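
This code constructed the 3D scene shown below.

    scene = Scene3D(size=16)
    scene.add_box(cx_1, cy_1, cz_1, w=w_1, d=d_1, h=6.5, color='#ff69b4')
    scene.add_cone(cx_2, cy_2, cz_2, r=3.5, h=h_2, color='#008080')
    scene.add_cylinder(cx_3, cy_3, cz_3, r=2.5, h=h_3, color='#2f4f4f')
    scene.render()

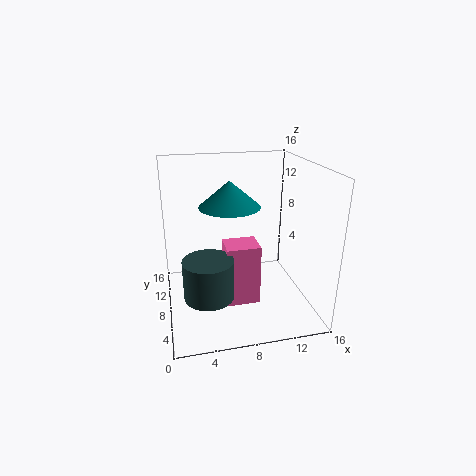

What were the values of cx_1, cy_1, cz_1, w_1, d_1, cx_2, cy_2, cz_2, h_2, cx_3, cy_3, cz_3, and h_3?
cx_1 = 6, cy_1 = 4, cz_1 = 2, w_1 = 3.5, d_1 = 3, cx_2 = 7.5, cy_2 = 10, cz_2 = 11, h_2 = 3, cx_3 = 4, cy_3 = 3.5, cz_3 = 4, h_3 = 4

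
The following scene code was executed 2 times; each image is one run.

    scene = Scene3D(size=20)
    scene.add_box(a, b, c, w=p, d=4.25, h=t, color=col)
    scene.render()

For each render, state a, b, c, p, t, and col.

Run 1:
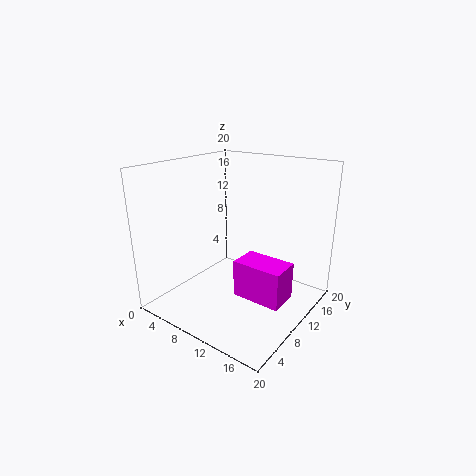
a = 10.5; b = 8.25; c = 2; p = 7; t = 5.25; col = 'magenta'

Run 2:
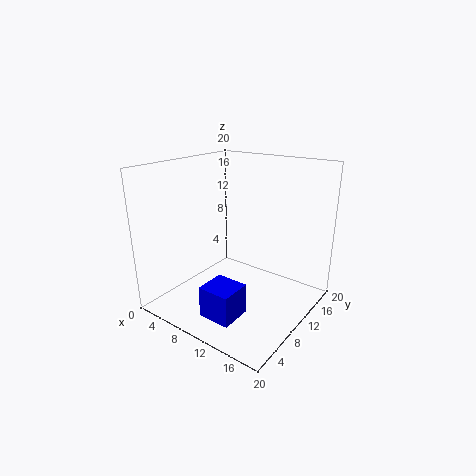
a = 9; b = 2.75; c = 1; p = 4.5; t = 4.25; col = 'blue'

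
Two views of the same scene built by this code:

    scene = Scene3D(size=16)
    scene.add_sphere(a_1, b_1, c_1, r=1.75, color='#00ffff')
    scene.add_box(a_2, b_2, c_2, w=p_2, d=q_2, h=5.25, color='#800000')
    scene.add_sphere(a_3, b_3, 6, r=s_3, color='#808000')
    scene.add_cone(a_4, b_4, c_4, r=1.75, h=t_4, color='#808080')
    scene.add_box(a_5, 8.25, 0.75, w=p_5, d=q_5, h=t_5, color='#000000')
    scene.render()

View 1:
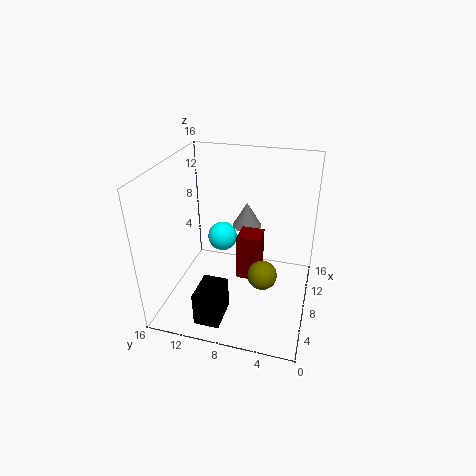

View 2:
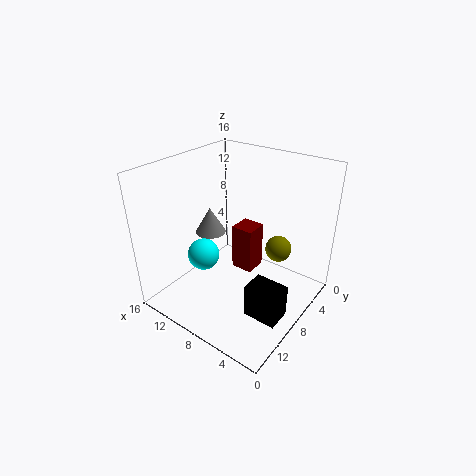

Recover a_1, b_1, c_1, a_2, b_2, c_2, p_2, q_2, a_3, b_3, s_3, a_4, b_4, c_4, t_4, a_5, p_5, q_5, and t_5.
a_1 = 10.75
b_1 = 10.75
c_1 = 6.25
a_2 = 6.5
b_2 = 5.25
c_2 = 3.75
p_2 = 2.5
q_2 = 2.5
a_3 = 4.75
b_3 = 4.5
s_3 = 1.5
a_4 = 12
b_4 = 8
c_4 = 7.5
t_4 = 3
a_5 = 1.25
p_5 = 3.75
q_5 = 2.75
t_5 = 3.75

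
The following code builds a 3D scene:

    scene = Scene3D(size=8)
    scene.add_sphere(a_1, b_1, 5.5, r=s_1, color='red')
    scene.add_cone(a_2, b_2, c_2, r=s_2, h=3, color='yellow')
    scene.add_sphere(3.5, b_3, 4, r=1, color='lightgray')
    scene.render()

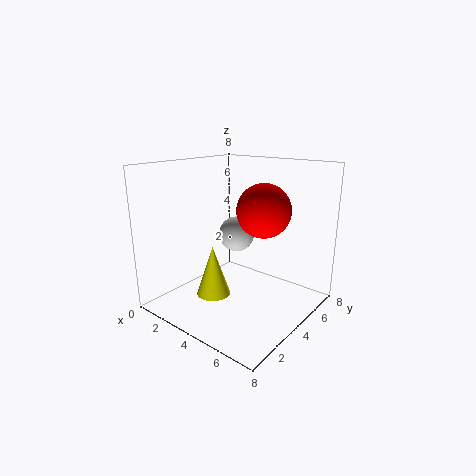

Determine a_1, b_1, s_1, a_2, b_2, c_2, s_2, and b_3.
a_1 = 5
b_1 = 5
s_1 = 1.5
a_2 = 2.5
b_2 = 3.5
c_2 = 0.25
s_2 = 1
b_3 = 4.5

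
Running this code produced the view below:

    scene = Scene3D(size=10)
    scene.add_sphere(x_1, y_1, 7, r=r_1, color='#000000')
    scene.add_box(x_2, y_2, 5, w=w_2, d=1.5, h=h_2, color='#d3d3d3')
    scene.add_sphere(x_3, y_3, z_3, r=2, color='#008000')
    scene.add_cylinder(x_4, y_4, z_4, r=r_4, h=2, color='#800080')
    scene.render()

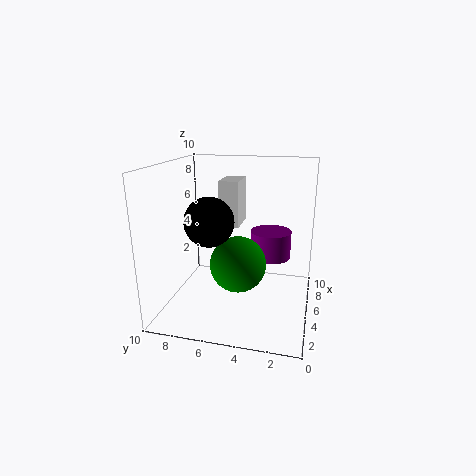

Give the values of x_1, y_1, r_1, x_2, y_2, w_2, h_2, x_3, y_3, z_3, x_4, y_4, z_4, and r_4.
x_1 = 2
y_1 = 6
r_1 = 1.5
x_2 = 7
y_2 = 5.5
w_2 = 2.5
h_2 = 3.5
x_3 = 5
y_3 = 5
z_3 = 3
x_4 = 7
y_4 = 3
z_4 = 3
r_4 = 1.5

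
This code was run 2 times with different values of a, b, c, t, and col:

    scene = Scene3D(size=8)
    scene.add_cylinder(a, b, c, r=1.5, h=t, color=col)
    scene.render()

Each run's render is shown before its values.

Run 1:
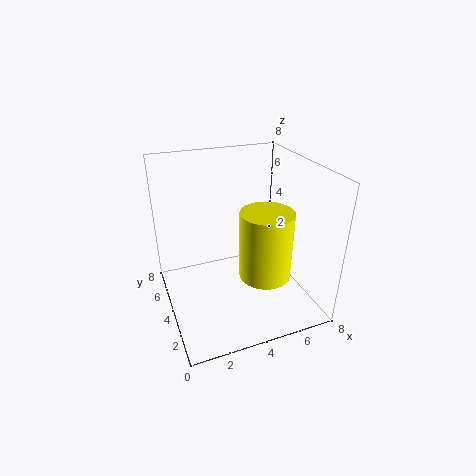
a = 5.5; b = 3.5; c = 1.5; t = 4; col = 'yellow'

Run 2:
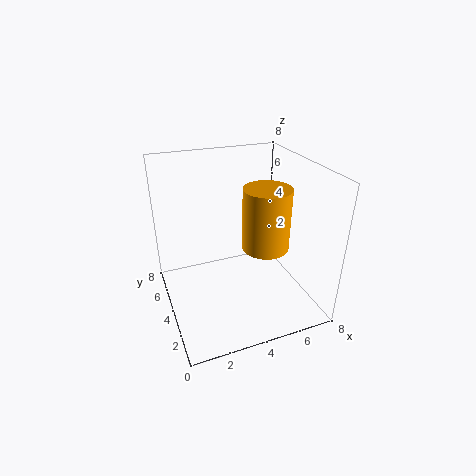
a = 6.5; b = 5.5; c = 2; t = 4; col = 'orange'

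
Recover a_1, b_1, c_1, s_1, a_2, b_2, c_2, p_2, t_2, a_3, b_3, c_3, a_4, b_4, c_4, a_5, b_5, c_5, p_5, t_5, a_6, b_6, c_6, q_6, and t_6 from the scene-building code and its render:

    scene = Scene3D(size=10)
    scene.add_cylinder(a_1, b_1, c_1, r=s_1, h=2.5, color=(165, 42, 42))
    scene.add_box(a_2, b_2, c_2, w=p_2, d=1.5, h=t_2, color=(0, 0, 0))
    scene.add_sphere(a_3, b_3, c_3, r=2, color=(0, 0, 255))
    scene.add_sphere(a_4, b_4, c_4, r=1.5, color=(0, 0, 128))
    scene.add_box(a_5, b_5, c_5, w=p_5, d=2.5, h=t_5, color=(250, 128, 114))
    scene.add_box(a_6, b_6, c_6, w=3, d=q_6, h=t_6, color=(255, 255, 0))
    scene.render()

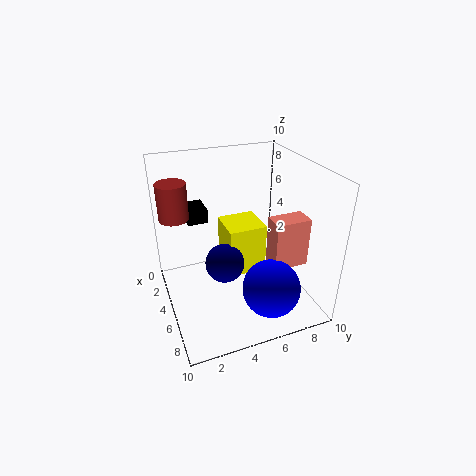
a_1 = 3.5, b_1 = 1, c_1 = 6.5, s_1 = 1, a_2 = 1, b_2 = 2, c_2 = 5.5, p_2 = 2, t_2 = 1, a_3 = 7.5, b_3 = 6.5, c_3 = 2, a_4 = 3.5, b_4 = 4.5, c_4 = 2, a_5 = 5.5, b_5 = 7, c_5 = 3, p_5 = 1.5, t_5 = 3.5, a_6 = 0.5, b_6 = 5, c_6 = 0.5, q_6 = 3, t_6 = 4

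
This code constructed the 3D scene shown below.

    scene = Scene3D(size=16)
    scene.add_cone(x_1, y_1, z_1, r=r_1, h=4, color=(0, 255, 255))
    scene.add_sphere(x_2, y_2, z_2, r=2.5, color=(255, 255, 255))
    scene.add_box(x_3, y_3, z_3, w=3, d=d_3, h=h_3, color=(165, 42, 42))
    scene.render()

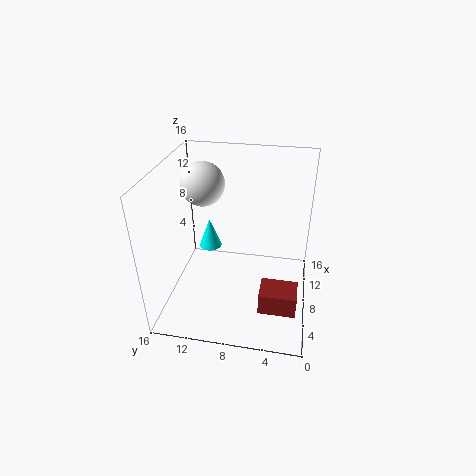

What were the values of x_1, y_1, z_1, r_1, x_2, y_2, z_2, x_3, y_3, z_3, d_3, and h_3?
x_1 = 14, y_1 = 13, z_1 = 2.5, r_1 = 1.5, x_2 = 10.5, y_2 = 12.5, z_2 = 13, x_3 = 3.5, y_3 = 1, z_3 = 1.5, d_3 = 4, h_3 = 2.5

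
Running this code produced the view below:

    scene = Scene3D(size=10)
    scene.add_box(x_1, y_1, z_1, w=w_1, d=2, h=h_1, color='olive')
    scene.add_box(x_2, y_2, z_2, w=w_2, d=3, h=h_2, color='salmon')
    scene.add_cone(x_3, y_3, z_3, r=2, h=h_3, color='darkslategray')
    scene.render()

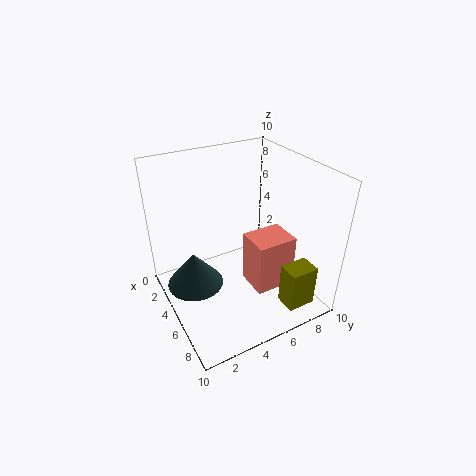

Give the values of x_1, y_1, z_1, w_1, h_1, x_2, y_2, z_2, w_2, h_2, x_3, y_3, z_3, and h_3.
x_1 = 7.5; y_1 = 7; z_1 = 0.5; w_1 = 1.5; h_1 = 3; x_2 = 4; y_2 = 6; z_2 = 0.5; w_2 = 2.5; h_2 = 4; x_3 = 4; y_3 = 2; z_3 = 1.5; h_3 = 2.5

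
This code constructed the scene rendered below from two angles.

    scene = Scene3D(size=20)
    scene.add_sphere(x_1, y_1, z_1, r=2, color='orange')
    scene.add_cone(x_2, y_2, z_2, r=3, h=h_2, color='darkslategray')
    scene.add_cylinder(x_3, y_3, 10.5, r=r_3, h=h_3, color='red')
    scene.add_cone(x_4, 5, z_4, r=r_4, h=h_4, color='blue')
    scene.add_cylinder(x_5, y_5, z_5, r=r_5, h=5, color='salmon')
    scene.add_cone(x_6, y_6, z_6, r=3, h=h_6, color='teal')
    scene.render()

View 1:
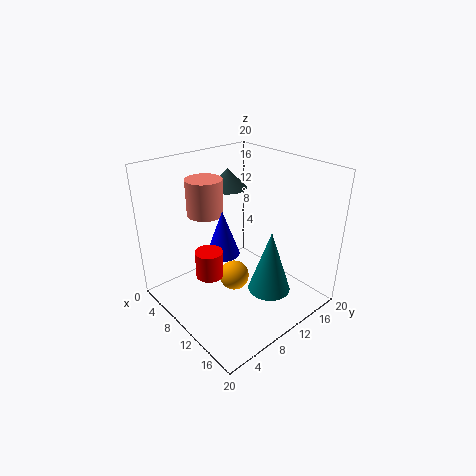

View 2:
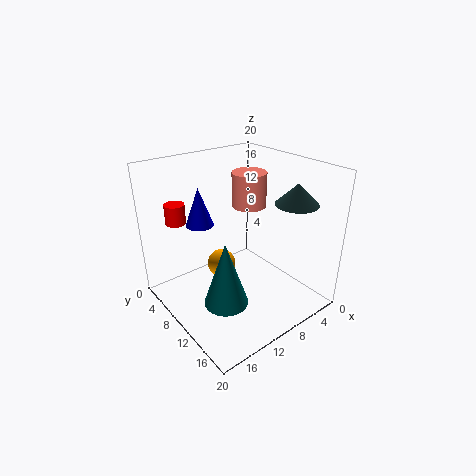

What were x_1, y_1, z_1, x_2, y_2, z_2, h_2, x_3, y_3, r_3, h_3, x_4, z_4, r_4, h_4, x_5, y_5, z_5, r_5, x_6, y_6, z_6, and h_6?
x_1 = 11.5
y_1 = 8
z_1 = 5.5
x_2 = 3
y_2 = 14
z_2 = 14.5
h_2 = 3
x_3 = 15
y_3 = 1.5
r_3 = 1.5
h_3 = 3
x_4 = 13
z_4 = 11
r_4 = 2
h_4 = 5.5
x_5 = 6
y_5 = 7.5
z_5 = 13
r_5 = 2.5
x_6 = 14
y_6 = 12.5
z_6 = 2.5
h_6 = 9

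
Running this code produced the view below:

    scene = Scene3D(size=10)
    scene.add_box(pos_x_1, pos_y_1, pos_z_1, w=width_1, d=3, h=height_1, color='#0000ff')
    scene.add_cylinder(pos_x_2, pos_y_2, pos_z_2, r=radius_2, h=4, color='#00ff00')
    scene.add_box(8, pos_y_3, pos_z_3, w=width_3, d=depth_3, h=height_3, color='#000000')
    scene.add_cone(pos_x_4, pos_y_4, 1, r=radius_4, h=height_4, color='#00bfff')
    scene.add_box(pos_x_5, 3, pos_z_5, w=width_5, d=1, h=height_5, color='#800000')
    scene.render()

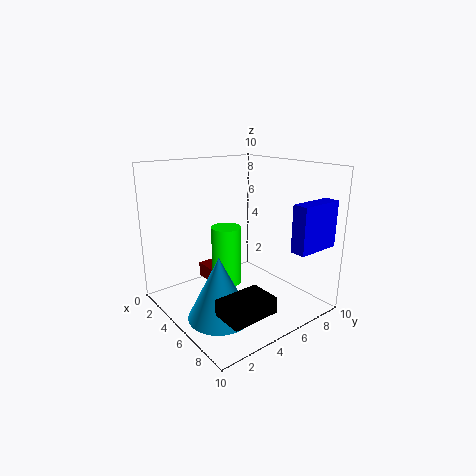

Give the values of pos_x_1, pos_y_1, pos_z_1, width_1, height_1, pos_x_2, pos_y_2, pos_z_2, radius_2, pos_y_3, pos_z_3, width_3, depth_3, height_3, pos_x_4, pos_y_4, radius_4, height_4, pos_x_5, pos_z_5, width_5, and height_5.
pos_x_1 = 9; pos_y_1 = 6; pos_z_1 = 5; width_1 = 1; height_1 = 3; pos_x_2 = 5; pos_y_2 = 4; pos_z_2 = 2; radius_2 = 1; pos_y_3 = 1; pos_z_3 = 2; width_3 = 2; depth_3 = 3; height_3 = 1; pos_x_4 = 7; pos_y_4 = 2; radius_4 = 2; height_4 = 4; pos_x_5 = 3; pos_z_5 = 2; width_5 = 2; height_5 = 1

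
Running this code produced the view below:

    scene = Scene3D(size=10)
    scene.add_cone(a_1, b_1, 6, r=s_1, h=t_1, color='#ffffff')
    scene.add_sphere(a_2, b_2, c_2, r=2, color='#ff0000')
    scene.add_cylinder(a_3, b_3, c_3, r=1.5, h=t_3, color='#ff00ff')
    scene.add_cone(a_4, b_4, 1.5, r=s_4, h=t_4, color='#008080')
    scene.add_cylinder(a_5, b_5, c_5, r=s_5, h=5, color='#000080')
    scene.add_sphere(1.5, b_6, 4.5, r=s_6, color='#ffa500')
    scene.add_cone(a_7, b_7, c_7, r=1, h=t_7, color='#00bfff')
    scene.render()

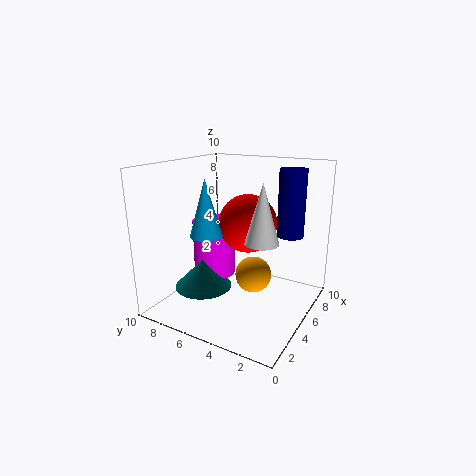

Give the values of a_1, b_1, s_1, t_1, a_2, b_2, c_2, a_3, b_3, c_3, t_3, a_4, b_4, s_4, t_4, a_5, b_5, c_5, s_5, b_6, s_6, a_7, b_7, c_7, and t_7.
a_1 = 2.5, b_1 = 2, s_1 = 1, t_1 = 3.5, a_2 = 5.5, b_2 = 4.5, c_2 = 6, a_3 = 5, b_3 = 7, c_3 = 2, t_3 = 4, a_4 = 3.5, b_4 = 7, s_4 = 2, t_4 = 2, a_5 = 8.5, b_5 = 2.5, c_5 = 4.5, s_5 = 1, b_6 = 2, s_6 = 1, a_7 = 2, b_7 = 5.5, c_7 = 6, t_7 = 3.5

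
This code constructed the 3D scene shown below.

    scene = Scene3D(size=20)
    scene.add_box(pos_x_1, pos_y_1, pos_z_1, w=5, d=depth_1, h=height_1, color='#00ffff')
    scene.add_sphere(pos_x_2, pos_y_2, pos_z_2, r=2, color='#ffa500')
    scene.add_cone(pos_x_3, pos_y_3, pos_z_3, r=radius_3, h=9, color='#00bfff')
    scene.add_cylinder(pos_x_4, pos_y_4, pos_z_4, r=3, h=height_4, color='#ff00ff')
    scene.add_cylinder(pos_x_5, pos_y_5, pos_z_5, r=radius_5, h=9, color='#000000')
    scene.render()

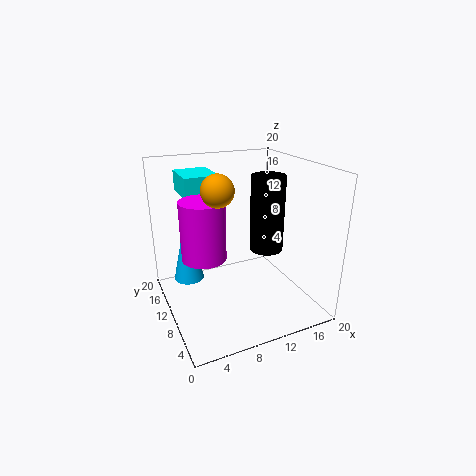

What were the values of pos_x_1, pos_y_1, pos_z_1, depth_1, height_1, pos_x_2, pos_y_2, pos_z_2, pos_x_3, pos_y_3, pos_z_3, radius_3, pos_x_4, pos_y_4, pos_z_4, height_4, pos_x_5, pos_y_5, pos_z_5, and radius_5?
pos_x_1 = 4, pos_y_1 = 14, pos_z_1 = 15, depth_1 = 6, height_1 = 3, pos_x_2 = 6, pos_y_2 = 7, pos_z_2 = 18, pos_x_3 = 3, pos_y_3 = 11, pos_z_3 = 5, radius_3 = 2, pos_x_4 = 5, pos_y_4 = 10, pos_z_4 = 8, height_4 = 8, pos_x_5 = 11, pos_y_5 = 4, pos_z_5 = 11, radius_5 = 2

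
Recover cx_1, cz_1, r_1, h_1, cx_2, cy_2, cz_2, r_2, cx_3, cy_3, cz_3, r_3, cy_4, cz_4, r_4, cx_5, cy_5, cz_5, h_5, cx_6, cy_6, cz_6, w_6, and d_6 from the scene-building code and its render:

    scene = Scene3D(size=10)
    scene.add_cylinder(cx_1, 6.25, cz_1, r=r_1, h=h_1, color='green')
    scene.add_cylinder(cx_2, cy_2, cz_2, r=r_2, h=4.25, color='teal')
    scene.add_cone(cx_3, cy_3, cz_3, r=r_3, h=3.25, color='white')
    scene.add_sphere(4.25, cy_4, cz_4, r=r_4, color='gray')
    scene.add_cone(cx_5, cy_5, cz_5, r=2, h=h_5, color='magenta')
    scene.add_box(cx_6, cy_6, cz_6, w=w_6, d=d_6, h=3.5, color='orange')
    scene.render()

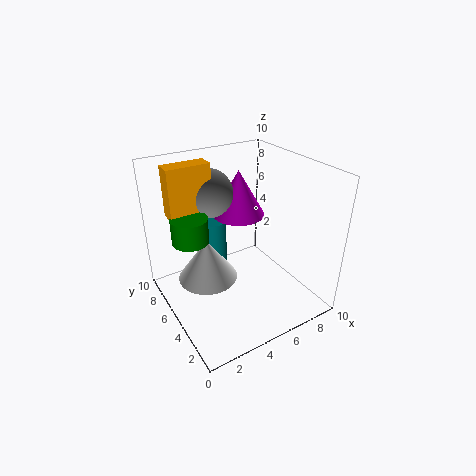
cx_1 = 2; cz_1 = 5; r_1 = 1.25; h_1 = 1.75; cx_2 = 4.75; cy_2 = 8.25; cz_2 = 0.75; r_2 = 1; cx_3 = 3.5; cy_3 = 7; cz_3 = 1; r_3 = 2.25; cy_4 = 7.75; cz_4 = 7.5; r_4 = 1.75; cx_5 = 6.75; cy_5 = 7.75; cz_5 = 5.25; h_5 = 3.5; cx_6 = 1; cy_6 = 6.75; cz_6 = 6.5; w_6 = 3; d_6 = 1.25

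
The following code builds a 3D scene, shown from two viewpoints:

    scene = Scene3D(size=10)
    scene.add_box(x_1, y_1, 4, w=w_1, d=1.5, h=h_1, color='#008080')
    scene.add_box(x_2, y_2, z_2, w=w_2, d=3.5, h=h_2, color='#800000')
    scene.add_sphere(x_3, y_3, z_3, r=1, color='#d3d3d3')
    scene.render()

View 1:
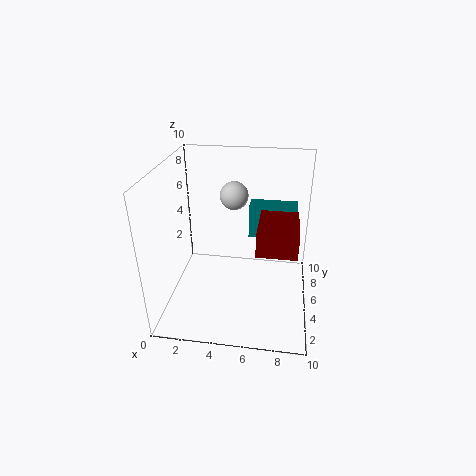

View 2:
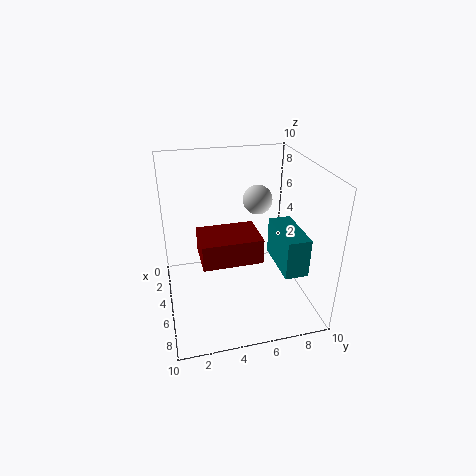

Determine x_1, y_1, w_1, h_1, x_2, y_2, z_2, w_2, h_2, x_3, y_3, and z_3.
x_1 = 5.5
y_1 = 7
w_1 = 3.5
h_1 = 2.5
x_2 = 6.5
y_2 = 2
z_2 = 5.5
w_2 = 2.5
h_2 = 1.5
x_3 = 4.5
y_3 = 6.5
z_3 = 7.5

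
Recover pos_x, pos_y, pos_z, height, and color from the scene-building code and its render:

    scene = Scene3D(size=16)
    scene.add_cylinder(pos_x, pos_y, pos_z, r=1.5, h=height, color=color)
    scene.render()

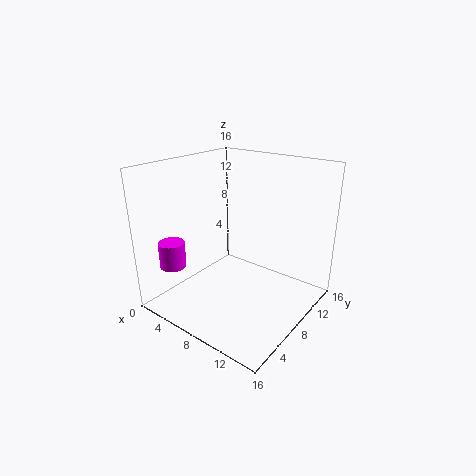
pos_x = 1.75, pos_y = 3.75, pos_z = 4.25, height = 3, color = 'magenta'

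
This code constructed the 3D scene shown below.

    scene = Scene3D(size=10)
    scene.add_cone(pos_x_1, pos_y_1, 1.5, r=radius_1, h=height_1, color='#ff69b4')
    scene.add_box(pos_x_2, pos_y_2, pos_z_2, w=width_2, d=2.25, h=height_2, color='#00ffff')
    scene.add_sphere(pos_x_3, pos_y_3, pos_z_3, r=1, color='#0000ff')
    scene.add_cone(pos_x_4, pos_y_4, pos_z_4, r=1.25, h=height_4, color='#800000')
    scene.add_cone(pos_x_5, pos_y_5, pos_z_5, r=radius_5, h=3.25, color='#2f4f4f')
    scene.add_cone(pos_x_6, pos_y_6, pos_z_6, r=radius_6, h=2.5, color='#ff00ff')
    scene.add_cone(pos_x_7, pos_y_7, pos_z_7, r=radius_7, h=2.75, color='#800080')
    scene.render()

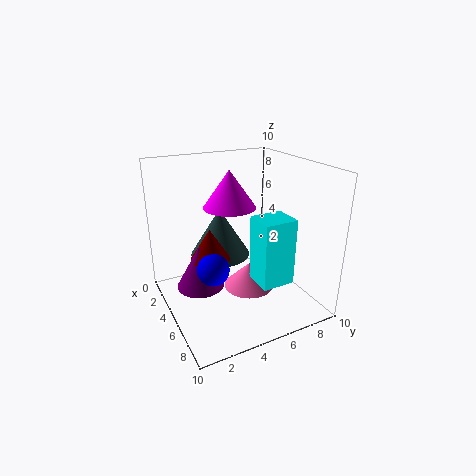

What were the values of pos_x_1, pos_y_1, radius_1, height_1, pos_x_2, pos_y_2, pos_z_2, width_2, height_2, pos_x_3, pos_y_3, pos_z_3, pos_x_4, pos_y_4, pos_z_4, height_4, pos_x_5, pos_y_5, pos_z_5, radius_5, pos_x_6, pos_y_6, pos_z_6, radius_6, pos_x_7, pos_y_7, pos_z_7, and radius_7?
pos_x_1 = 5.75
pos_y_1 = 5.5
radius_1 = 1.75
height_1 = 1.75
pos_x_2 = 6.25
pos_y_2 = 5.25
pos_z_2 = 2.5
width_2 = 2
height_2 = 4.5
pos_x_3 = 7
pos_y_3 = 2.25
pos_z_3 = 4.25
pos_x_4 = 6
pos_y_4 = 2.5
pos_z_4 = 4.5
height_4 = 2
pos_x_5 = 4.75
pos_y_5 = 3.75
pos_z_5 = 4
radius_5 = 2
pos_x_6 = 4.75
pos_y_6 = 4.5
pos_z_6 = 7.25
radius_6 = 1.75
pos_x_7 = 6
pos_y_7 = 1.75
pos_z_7 = 2.75
radius_7 = 1.5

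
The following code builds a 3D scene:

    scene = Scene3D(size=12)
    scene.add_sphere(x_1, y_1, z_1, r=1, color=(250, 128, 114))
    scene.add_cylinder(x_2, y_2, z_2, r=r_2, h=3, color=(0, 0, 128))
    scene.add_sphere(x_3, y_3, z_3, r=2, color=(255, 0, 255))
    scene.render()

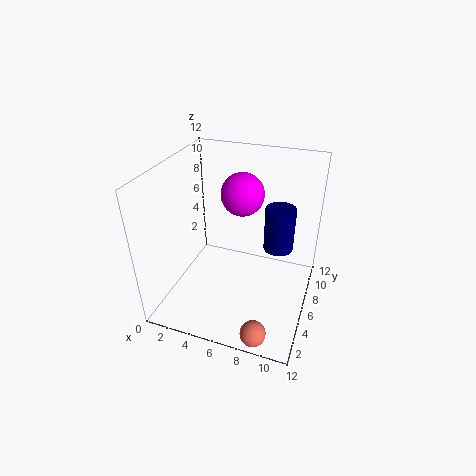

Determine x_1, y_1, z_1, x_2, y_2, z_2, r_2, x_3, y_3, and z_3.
x_1 = 9; y_1 = 1; z_1 = 1; x_2 = 10; y_2 = 3; z_2 = 8; r_2 = 1; x_3 = 5; y_3 = 10; z_3 = 8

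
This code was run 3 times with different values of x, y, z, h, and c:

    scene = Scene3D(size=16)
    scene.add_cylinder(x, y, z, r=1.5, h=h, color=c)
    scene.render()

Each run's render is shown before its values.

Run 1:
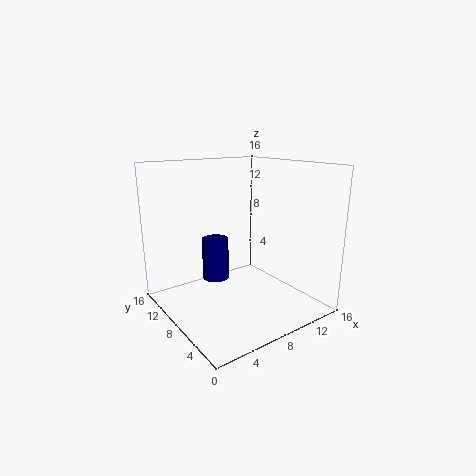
x = 6.25, y = 10, z = 3, h = 4.75, c = 'navy'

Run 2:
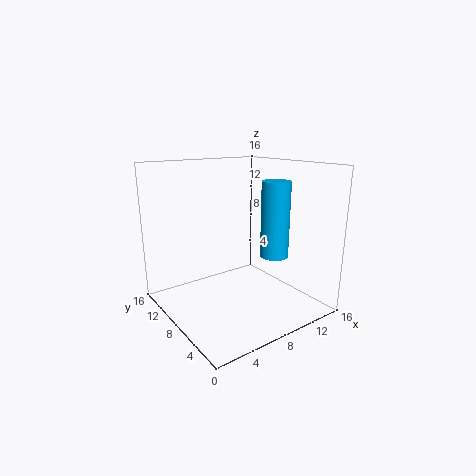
x = 10.25, y = 4.5, z = 6.5, h = 8, c = 'deepskyblue'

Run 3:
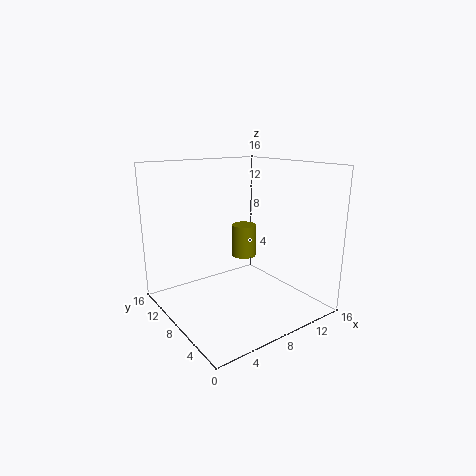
x = 11.25, y = 11.25, z = 4.25, h = 4, c = 'olive'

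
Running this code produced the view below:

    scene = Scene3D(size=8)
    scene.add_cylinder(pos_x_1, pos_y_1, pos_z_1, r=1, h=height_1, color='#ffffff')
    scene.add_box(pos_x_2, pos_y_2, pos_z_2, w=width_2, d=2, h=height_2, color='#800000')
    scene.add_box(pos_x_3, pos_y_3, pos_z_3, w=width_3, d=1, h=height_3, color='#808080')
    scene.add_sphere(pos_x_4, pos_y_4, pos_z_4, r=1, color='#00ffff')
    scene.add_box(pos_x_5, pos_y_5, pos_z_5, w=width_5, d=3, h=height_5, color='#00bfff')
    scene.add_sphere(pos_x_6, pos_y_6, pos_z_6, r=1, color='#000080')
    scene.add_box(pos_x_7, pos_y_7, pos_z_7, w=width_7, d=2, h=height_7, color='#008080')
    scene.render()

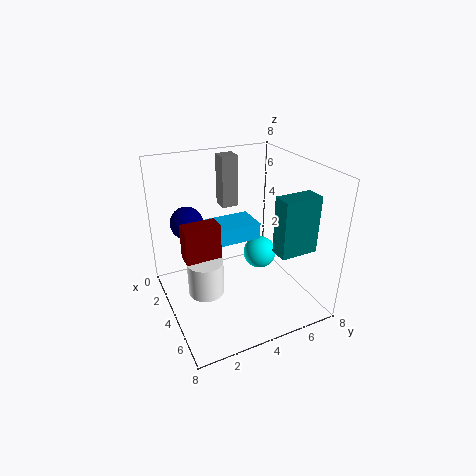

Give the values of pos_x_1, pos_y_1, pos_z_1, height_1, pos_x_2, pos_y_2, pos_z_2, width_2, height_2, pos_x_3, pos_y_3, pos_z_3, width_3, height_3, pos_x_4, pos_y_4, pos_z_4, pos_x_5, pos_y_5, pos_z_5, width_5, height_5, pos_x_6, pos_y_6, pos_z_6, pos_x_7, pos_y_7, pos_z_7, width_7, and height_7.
pos_x_1 = 4; pos_y_1 = 2; pos_z_1 = 1; height_1 = 2; pos_x_2 = 3; pos_y_2 = 1; pos_z_2 = 3; width_2 = 1; height_2 = 2; pos_x_3 = 1; pos_y_3 = 4; pos_z_3 = 5; width_3 = 1; height_3 = 3; pos_x_4 = 3; pos_y_4 = 6; pos_z_4 = 2; pos_x_5 = 1; pos_y_5 = 3; pos_z_5 = 3; width_5 = 2; height_5 = 1; pos_x_6 = 1; pos_y_6 = 2; pos_z_6 = 4; pos_x_7 = 6; pos_y_7 = 5; pos_z_7 = 4; width_7 = 1; height_7 = 3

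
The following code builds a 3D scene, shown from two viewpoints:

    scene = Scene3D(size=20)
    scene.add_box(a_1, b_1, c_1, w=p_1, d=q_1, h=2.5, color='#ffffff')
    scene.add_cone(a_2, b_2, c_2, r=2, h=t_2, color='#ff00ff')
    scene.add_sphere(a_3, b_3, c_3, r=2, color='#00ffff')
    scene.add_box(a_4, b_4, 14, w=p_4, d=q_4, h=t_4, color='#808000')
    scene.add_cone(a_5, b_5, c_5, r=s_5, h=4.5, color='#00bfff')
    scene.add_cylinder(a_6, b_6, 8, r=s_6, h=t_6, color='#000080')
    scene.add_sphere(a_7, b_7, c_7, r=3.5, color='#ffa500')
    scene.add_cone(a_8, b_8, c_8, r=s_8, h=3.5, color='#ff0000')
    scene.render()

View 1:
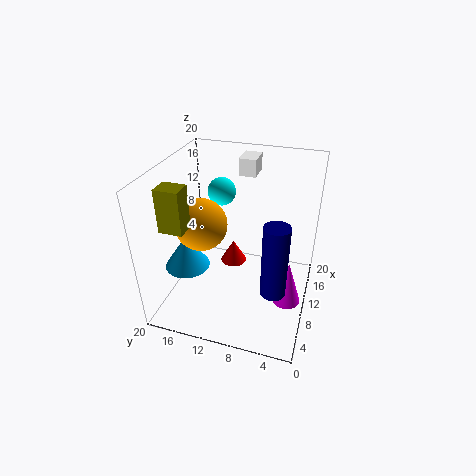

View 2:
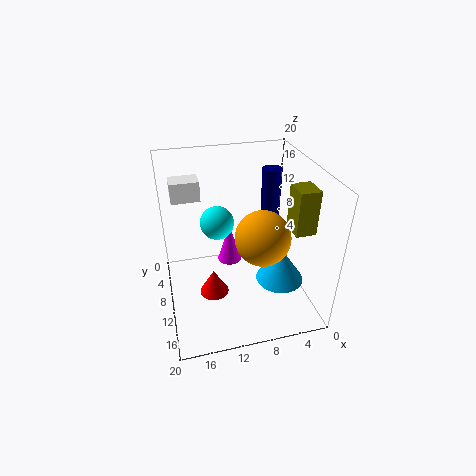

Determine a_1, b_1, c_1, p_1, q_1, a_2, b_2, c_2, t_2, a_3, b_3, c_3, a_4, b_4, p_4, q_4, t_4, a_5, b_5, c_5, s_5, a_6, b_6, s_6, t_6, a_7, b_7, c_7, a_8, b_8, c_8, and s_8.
a_1 = 15
b_1 = 9
c_1 = 17
p_1 = 3.5
q_1 = 2.5
a_2 = 9.5
b_2 = 2.5
c_2 = 1
t_2 = 6.5
a_3 = 13.5
b_3 = 13.5
c_3 = 15
a_4 = 2.5
b_4 = 14.5
p_4 = 2.5
q_4 = 3
t_4 = 5.5
a_5 = 6
b_5 = 16
c_5 = 7
s_5 = 3
a_6 = 3
b_6 = 3.5
s_6 = 1.5
t_6 = 9
a_7 = 8
b_7 = 14.5
c_7 = 12.5
a_8 = 14
b_8 = 12
c_8 = 3
s_8 = 2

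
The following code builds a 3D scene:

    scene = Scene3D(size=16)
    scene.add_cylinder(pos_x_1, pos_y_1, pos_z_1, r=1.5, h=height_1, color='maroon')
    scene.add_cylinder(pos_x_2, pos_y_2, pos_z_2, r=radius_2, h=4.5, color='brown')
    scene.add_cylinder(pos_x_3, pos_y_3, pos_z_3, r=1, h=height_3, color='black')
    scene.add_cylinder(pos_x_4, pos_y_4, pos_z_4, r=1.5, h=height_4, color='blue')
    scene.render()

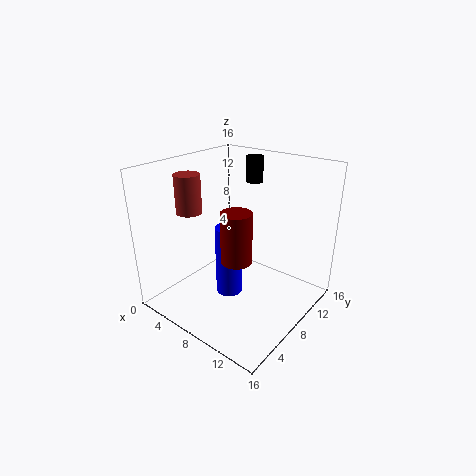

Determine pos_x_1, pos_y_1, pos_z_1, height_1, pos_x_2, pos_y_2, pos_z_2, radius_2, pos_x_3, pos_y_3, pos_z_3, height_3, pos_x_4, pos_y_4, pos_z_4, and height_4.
pos_x_1 = 11
pos_y_1 = 4
pos_z_1 = 8
height_1 = 5
pos_x_2 = 2
pos_y_2 = 6.5
pos_z_2 = 10
radius_2 = 1.5
pos_x_3 = 6.5
pos_y_3 = 13
pos_z_3 = 13
height_3 = 3
pos_x_4 = 7.5
pos_y_4 = 7
pos_z_4 = 1.5
height_4 = 8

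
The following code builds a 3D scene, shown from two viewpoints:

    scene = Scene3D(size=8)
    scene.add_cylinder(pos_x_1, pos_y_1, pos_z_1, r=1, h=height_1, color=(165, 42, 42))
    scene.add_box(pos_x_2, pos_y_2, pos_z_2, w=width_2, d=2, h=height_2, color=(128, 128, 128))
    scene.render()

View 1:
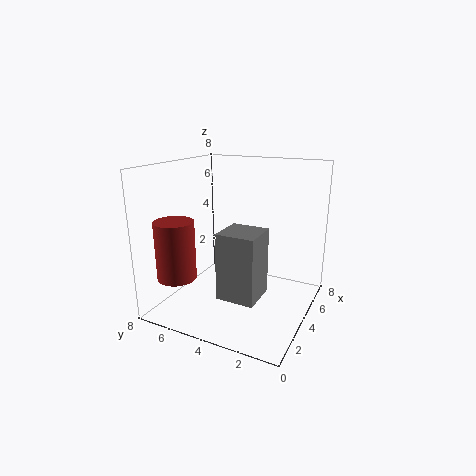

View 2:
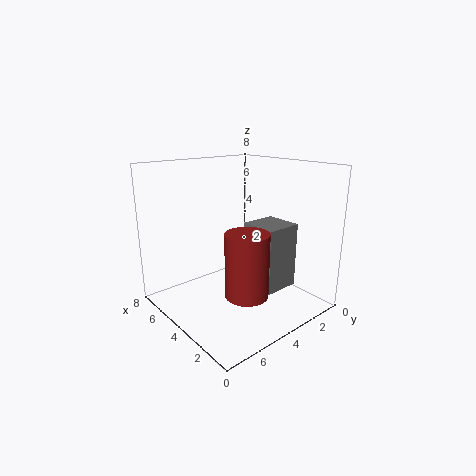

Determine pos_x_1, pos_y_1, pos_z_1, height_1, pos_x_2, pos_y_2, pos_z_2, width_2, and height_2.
pos_x_1 = 1, pos_y_1 = 6, pos_z_1 = 2.5, height_1 = 3, pos_x_2 = 1.5, pos_y_2 = 2, pos_z_2 = 1.5, width_2 = 2, height_2 = 3.5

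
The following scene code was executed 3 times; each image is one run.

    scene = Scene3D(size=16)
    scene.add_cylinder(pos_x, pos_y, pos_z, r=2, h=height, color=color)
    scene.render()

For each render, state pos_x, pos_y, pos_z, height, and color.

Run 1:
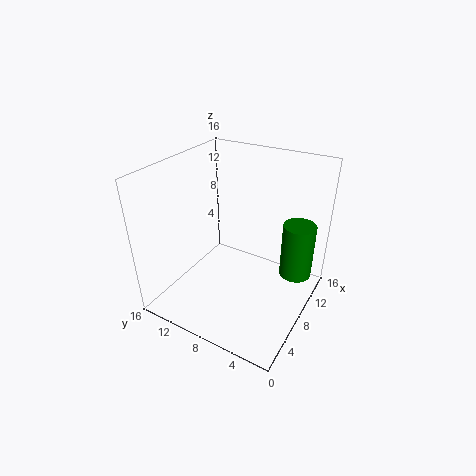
pos_x = 14
pos_y = 3
pos_z = 1
height = 7
color = 'green'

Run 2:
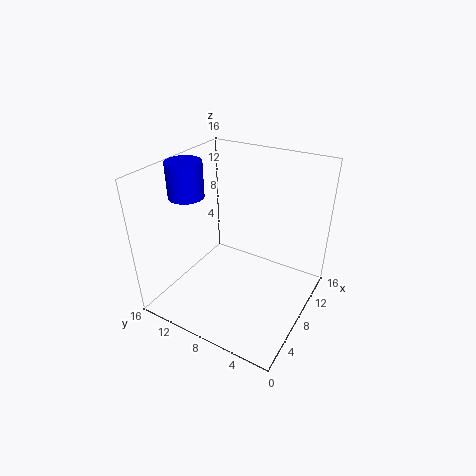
pos_x = 7
pos_y = 14
pos_z = 12
height = 4
color = 'blue'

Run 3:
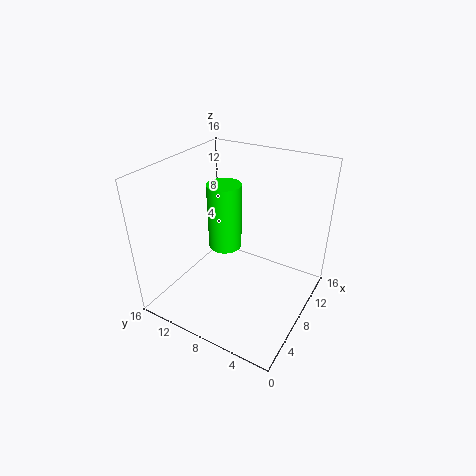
pos_x = 10
pos_y = 11
pos_z = 5
height = 8
color = 'lime'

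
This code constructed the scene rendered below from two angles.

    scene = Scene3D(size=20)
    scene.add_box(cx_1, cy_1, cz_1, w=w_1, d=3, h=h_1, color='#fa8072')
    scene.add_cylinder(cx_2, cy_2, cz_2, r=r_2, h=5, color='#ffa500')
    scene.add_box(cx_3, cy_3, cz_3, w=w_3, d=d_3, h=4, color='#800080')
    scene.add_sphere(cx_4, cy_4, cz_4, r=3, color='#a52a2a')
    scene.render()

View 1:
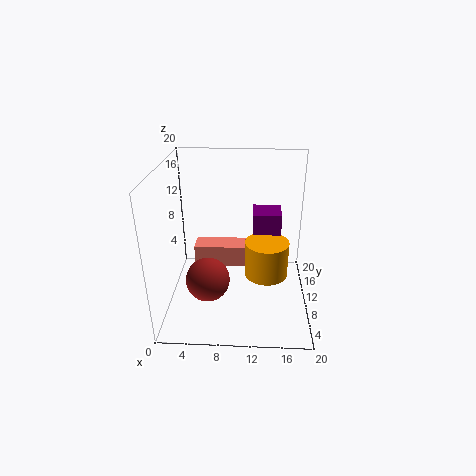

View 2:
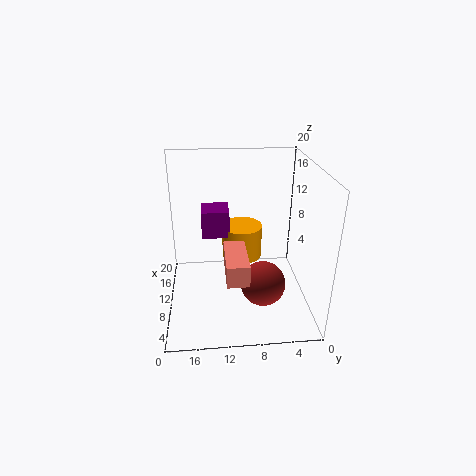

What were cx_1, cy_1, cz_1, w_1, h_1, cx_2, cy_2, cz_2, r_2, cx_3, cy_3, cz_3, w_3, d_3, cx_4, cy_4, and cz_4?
cx_1 = 4; cy_1 = 9; cz_1 = 6; w_1 = 7; h_1 = 3; cx_2 = 14; cy_2 = 9; cz_2 = 5; r_2 = 3; cx_3 = 12; cy_3 = 11; cz_3 = 9; w_3 = 4; d_3 = 4; cx_4 = 6; cy_4 = 7; cz_4 = 5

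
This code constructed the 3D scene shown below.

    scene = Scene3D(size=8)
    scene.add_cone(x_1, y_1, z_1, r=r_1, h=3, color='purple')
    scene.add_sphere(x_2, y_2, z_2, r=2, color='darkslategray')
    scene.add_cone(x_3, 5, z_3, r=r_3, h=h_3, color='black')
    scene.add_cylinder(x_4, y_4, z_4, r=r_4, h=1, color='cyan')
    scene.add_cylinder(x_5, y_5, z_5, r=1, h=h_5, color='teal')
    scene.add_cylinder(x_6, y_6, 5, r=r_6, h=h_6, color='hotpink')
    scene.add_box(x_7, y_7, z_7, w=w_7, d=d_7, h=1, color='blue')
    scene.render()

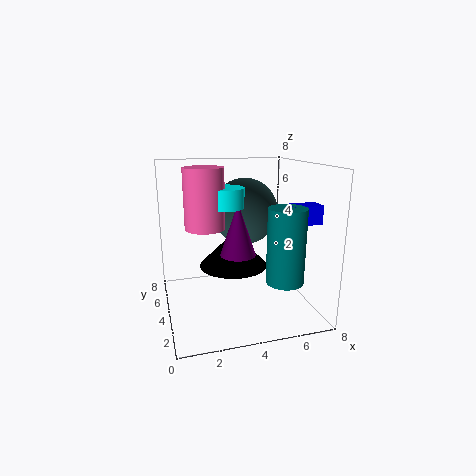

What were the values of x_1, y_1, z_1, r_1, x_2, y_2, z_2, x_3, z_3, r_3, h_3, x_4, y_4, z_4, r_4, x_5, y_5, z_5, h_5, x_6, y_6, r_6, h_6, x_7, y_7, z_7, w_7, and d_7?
x_1 = 4; y_1 = 4; z_1 = 3; r_1 = 1; x_2 = 5; y_2 = 6; z_2 = 5; x_3 = 4; z_3 = 2; r_3 = 2; h_3 = 2; x_4 = 3; y_4 = 3; z_4 = 6; r_4 = 1; x_5 = 6; y_5 = 2; z_5 = 2; h_5 = 4; x_6 = 2; y_6 = 3; r_6 = 1; h_6 = 3; x_7 = 6; y_7 = 2; z_7 = 5; w_7 = 2; d_7 = 1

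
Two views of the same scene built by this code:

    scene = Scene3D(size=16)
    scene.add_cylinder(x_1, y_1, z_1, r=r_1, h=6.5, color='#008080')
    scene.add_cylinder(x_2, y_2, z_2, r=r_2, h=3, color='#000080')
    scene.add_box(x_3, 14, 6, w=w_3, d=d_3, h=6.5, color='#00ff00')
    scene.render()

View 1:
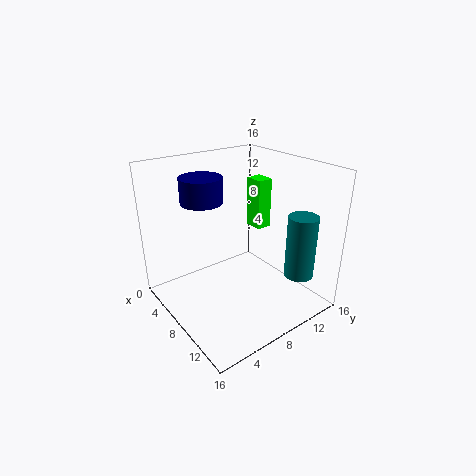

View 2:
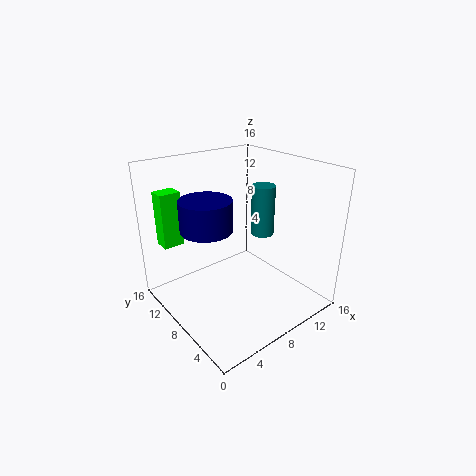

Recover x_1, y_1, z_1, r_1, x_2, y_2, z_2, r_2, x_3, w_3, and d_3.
x_1 = 14.5; y_1 = 11; z_1 = 5.5; r_1 = 1.5; x_2 = 3; y_2 = 6.5; z_2 = 11; r_2 = 2.5; x_3 = 2; w_3 = 2.5; d_3 = 2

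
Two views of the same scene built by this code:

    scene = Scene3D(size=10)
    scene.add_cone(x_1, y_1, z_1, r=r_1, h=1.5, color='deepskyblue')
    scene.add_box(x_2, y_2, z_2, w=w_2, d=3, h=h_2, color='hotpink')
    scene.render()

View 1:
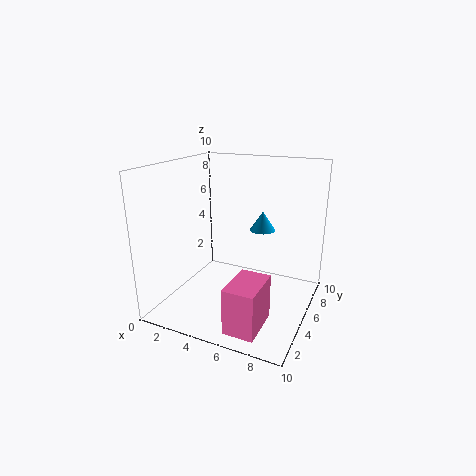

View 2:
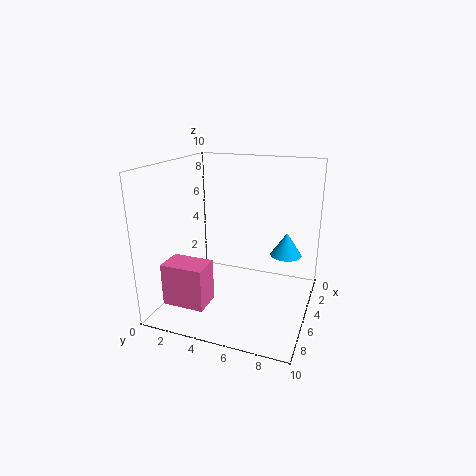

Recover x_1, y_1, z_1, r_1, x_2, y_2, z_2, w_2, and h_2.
x_1 = 5.5; y_1 = 8.5; z_1 = 4.5; r_1 = 1; x_2 = 6; y_2 = 0.5; z_2 = 0.5; w_2 = 2; h_2 = 3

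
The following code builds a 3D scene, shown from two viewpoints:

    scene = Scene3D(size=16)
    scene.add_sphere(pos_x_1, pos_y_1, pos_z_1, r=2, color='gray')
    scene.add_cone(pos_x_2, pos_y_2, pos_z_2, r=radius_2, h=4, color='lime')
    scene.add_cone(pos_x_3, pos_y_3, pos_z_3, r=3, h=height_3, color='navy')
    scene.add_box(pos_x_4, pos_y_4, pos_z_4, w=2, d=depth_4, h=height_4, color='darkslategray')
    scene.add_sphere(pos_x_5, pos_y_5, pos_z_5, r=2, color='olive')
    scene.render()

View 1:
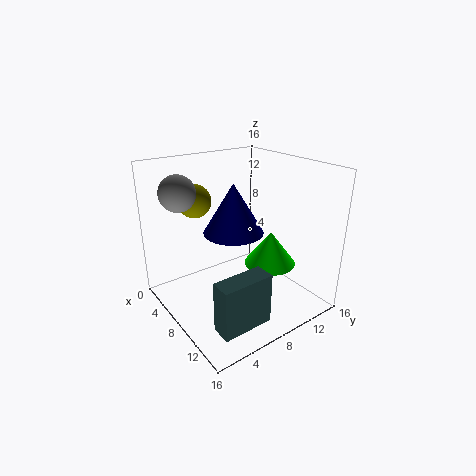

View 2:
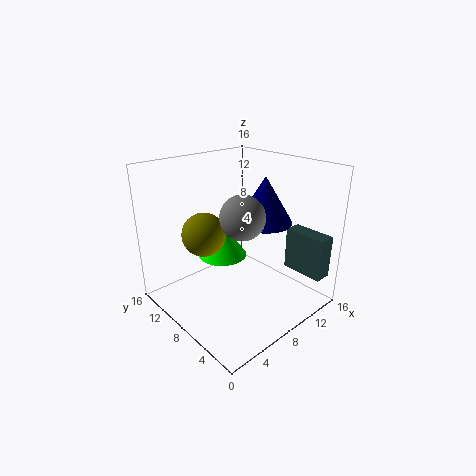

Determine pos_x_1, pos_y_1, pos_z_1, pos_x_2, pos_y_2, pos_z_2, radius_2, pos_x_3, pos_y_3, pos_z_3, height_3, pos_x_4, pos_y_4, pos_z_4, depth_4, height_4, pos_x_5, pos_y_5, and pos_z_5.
pos_x_1 = 4
pos_y_1 = 3
pos_z_1 = 13
pos_x_2 = 9
pos_y_2 = 12
pos_z_2 = 4
radius_2 = 3
pos_x_3 = 10
pos_y_3 = 6
pos_z_3 = 10
height_3 = 5
pos_x_4 = 14
pos_y_4 = 1
pos_z_4 = 3
depth_4 = 5
height_4 = 5
pos_x_5 = 2
pos_y_5 = 6
pos_z_5 = 11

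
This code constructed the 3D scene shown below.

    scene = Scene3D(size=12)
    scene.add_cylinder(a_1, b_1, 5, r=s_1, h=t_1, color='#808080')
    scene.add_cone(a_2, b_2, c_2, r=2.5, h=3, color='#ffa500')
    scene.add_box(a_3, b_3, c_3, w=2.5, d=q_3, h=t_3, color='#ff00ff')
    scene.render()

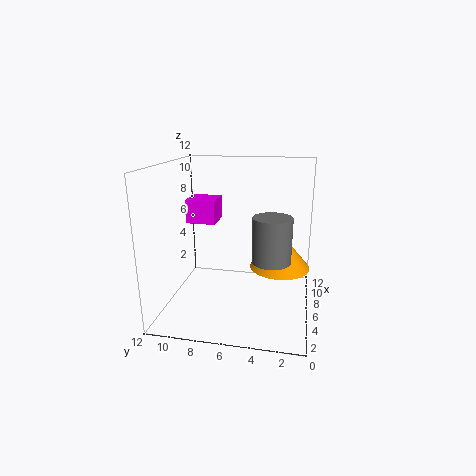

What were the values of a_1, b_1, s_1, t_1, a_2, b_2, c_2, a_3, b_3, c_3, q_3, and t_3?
a_1 = 4; b_1 = 3; s_1 = 1.5; t_1 = 3.5; a_2 = 6.5; b_2 = 2.5; c_2 = 3.5; a_3 = 6; b_3 = 8; c_3 = 7; q_3 = 2.5; t_3 = 2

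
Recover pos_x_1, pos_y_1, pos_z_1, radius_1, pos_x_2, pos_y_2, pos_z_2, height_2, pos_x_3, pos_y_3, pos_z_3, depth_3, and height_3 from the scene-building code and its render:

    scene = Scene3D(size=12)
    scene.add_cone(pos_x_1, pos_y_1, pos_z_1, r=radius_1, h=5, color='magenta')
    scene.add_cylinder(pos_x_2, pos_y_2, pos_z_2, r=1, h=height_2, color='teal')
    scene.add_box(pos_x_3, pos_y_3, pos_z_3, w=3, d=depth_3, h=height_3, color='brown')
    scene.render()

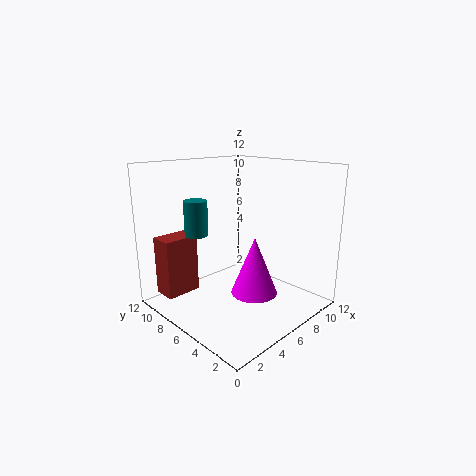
pos_x_1 = 7, pos_y_1 = 5, pos_z_1 = 1, radius_1 = 2, pos_x_2 = 4, pos_y_2 = 9, pos_z_2 = 6, height_2 = 3, pos_x_3 = 1, pos_y_3 = 9, pos_z_3 = 1, depth_3 = 2, height_3 = 5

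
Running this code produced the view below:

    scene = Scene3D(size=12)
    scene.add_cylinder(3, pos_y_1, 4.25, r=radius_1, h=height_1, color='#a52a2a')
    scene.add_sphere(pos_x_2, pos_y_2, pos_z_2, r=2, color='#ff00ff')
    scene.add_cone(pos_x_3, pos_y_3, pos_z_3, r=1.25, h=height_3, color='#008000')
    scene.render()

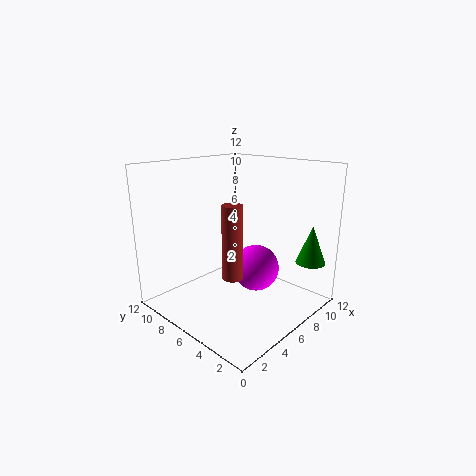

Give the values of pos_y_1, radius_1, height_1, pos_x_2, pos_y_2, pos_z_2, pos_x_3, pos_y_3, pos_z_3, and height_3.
pos_y_1 = 3.75; radius_1 = 0.75; height_1 = 5.5; pos_x_2 = 7.5; pos_y_2 = 5.25; pos_z_2 = 3; pos_x_3 = 10.25; pos_y_3 = 1.5; pos_z_3 = 3.75; height_3 = 3.25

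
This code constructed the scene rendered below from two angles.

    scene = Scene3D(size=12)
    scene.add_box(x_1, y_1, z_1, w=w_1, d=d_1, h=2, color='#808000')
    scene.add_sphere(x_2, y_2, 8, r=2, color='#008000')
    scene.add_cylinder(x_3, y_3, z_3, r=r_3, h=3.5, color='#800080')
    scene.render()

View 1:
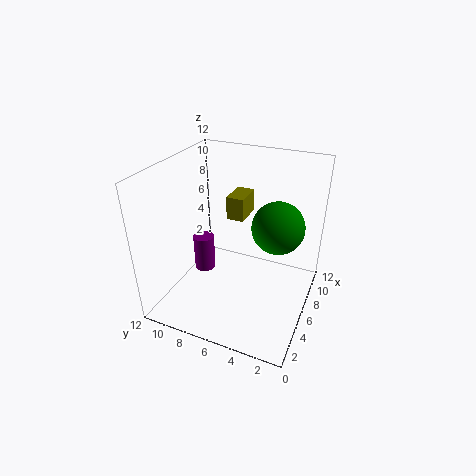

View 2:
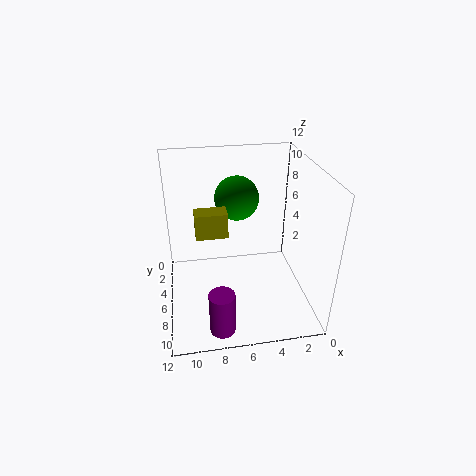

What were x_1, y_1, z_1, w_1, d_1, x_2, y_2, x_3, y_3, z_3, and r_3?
x_1 = 7; y_1 = 6; z_1 = 7; w_1 = 2.5; d_1 = 1.5; x_2 = 5.5; y_2 = 2.5; x_3 = 8; y_3 = 10.5; z_3 = 0.5; r_3 = 1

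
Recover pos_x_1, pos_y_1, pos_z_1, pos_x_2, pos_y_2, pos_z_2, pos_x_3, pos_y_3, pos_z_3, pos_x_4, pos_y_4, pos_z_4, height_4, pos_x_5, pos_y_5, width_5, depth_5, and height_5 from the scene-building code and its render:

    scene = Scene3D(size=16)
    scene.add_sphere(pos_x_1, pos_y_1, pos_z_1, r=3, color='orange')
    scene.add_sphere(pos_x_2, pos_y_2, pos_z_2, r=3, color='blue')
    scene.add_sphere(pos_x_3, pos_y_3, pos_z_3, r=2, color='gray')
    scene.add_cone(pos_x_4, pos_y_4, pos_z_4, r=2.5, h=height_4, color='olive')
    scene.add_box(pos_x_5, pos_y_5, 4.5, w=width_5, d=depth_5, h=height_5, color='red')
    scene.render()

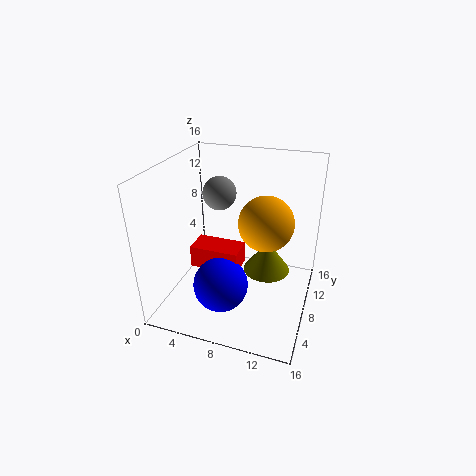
pos_x_1 = 11
pos_y_1 = 8.5
pos_z_1 = 10
pos_x_2 = 7
pos_y_2 = 5
pos_z_2 = 3.5
pos_x_3 = 4.5
pos_y_3 = 11.5
pos_z_3 = 11.5
pos_x_4 = 11.5
pos_y_4 = 7.5
pos_z_4 = 5
height_4 = 3.5
pos_x_5 = 3
pos_y_5 = 6
width_5 = 5.5
depth_5 = 3
height_5 = 2.5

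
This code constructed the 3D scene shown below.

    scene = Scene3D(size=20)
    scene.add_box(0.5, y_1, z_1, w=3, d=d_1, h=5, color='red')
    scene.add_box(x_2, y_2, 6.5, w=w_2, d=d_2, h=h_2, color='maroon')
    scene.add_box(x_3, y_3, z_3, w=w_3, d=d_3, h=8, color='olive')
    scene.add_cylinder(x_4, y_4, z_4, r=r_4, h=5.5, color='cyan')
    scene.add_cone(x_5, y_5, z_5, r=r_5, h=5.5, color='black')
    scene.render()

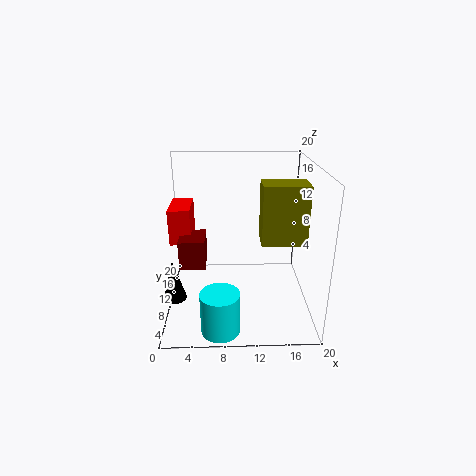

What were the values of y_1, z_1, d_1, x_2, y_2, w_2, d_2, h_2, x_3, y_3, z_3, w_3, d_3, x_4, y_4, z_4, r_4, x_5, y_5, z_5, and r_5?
y_1 = 10, z_1 = 9, d_1 = 6, x_2 = 2, y_2 = 7.5, w_2 = 3.5, d_2 = 4.5, h_2 = 4, x_3 = 13, y_3 = 7, z_3 = 10, w_3 = 6, d_3 = 4, x_4 = 7.5, y_4 = 2.5, z_4 = 0.5, r_4 = 2.5, x_5 = 1.5, y_5 = 5.5, z_5 = 3.5, r_5 = 1.5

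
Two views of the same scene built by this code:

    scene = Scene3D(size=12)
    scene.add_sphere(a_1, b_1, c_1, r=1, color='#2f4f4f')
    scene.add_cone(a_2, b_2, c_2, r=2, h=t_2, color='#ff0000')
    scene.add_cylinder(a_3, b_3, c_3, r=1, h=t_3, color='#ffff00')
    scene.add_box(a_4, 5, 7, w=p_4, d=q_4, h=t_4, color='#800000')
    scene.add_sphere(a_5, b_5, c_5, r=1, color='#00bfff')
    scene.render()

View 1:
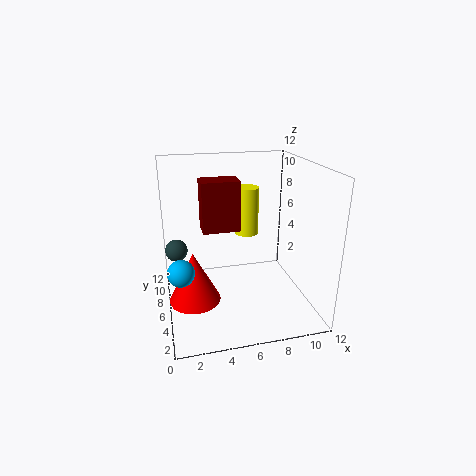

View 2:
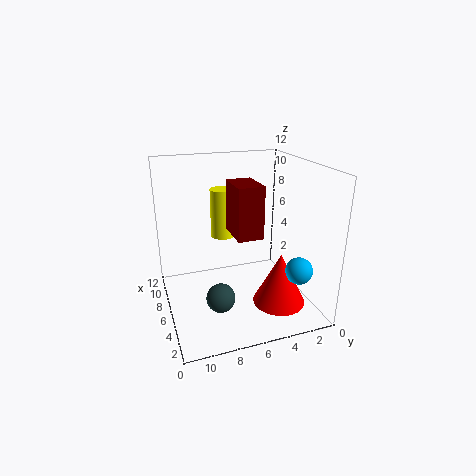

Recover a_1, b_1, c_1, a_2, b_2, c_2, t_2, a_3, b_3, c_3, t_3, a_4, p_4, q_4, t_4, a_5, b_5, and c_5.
a_1 = 1, b_1 = 9, c_1 = 4, a_2 = 2, b_2 = 4, c_2 = 2, t_2 = 4, a_3 = 7, b_3 = 7, c_3 = 6, t_3 = 4, a_4 = 3, p_4 = 3, q_4 = 2, t_4 = 4, a_5 = 1, b_5 = 3, c_5 = 5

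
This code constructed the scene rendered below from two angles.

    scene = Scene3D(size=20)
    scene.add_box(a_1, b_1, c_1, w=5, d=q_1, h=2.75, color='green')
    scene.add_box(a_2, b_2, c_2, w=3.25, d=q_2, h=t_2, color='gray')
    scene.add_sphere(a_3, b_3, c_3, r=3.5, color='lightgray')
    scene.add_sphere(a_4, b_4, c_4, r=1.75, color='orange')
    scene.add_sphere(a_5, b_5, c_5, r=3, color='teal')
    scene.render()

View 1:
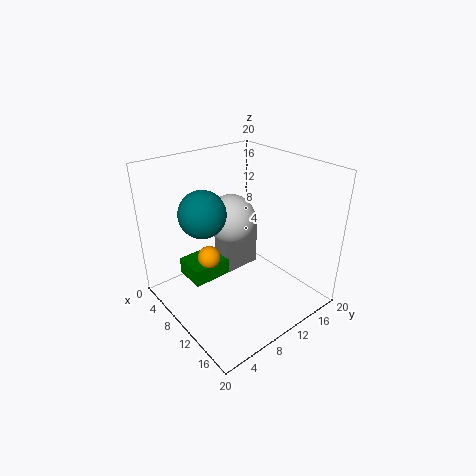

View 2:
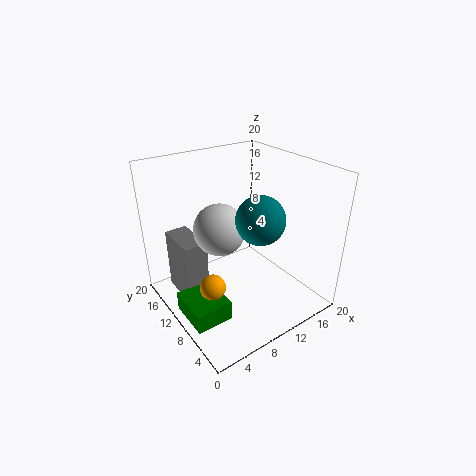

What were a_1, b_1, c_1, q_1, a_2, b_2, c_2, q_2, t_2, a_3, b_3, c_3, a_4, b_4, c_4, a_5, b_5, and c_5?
a_1 = 0.75, b_1 = 5.5, c_1 = 1, q_1 = 6, a_2 = 2.5, b_2 = 11.25, c_2 = 1, q_2 = 6.25, t_2 = 9, a_3 = 7.5, b_3 = 10.75, c_3 = 11.75, a_4 = 4.75, b_4 = 8.5, c_4 = 4.75, a_5 = 9.5, b_5 = 4.75, c_5 = 15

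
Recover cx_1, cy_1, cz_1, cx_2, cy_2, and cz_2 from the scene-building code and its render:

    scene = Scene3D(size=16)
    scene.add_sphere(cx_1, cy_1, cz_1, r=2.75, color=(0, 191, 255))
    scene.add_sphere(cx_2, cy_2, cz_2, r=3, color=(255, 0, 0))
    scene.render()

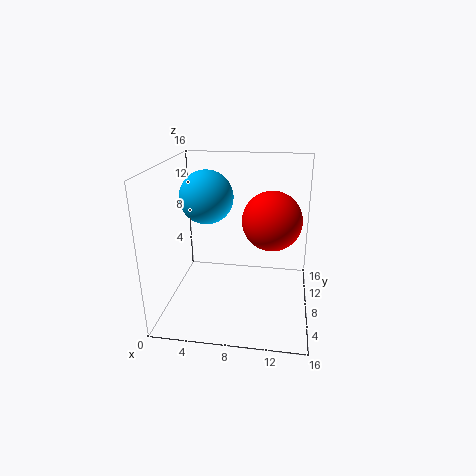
cx_1 = 5; cy_1 = 6.5; cz_1 = 13; cx_2 = 11.75; cy_2 = 6; cz_2 = 11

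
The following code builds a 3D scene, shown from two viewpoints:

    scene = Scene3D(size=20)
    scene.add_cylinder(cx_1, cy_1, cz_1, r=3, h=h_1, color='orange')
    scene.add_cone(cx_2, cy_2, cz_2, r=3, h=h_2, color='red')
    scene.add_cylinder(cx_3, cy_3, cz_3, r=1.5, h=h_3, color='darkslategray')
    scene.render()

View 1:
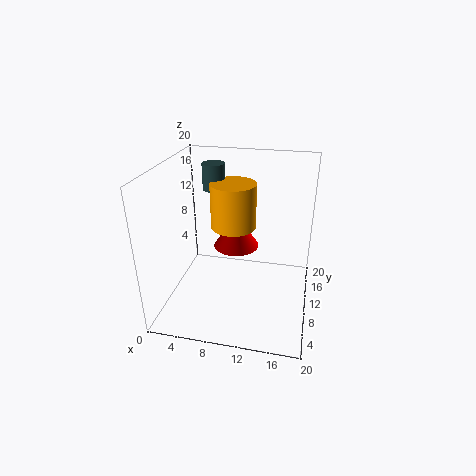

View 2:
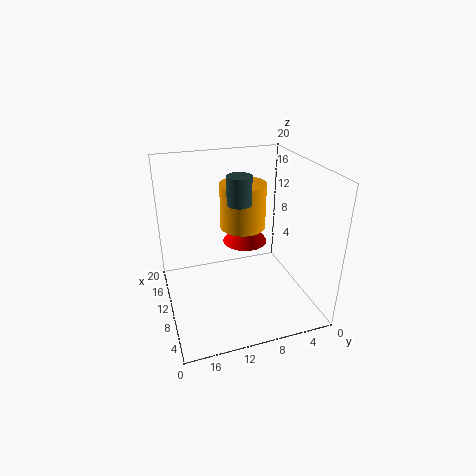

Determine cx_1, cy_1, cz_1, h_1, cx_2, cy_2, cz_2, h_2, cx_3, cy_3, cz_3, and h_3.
cx_1 = 9.5, cy_1 = 9.5, cz_1 = 12, h_1 = 6, cx_2 = 10, cy_2 = 9, cz_2 = 9.5, h_2 = 4.5, cx_3 = 6.5, cy_3 = 11, cz_3 = 16.5, h_3 = 3.5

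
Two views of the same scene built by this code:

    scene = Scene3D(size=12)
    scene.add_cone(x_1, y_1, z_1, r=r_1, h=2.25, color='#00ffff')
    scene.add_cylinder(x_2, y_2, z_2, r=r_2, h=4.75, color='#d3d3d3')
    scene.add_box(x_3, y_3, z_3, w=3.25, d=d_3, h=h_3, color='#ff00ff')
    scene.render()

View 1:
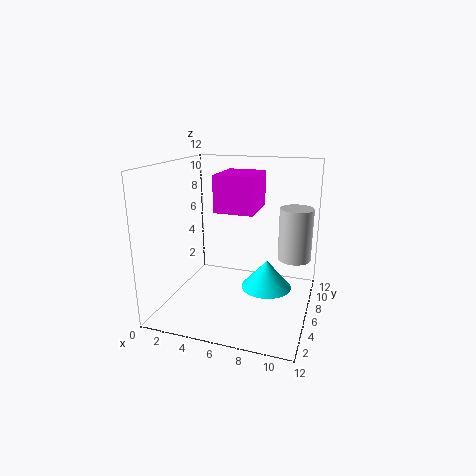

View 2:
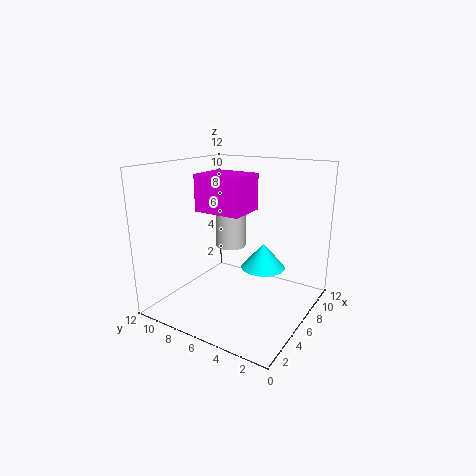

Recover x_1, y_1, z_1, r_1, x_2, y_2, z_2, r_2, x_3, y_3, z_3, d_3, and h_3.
x_1 = 8.75, y_1 = 5, z_1 = 2.5, r_1 = 2, x_2 = 10.25, y_2 = 9.5, z_2 = 3.25, r_2 = 1.5, x_3 = 4.25, y_3 = 5, z_3 = 8.25, d_3 = 4, h_3 = 3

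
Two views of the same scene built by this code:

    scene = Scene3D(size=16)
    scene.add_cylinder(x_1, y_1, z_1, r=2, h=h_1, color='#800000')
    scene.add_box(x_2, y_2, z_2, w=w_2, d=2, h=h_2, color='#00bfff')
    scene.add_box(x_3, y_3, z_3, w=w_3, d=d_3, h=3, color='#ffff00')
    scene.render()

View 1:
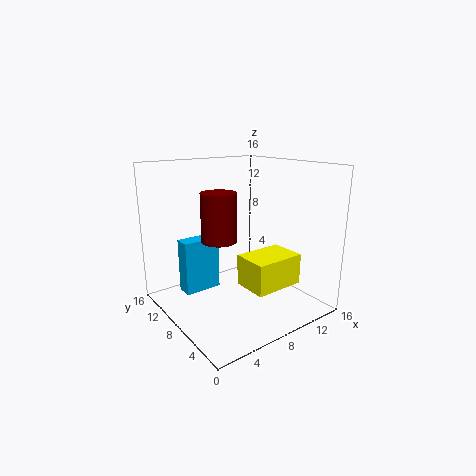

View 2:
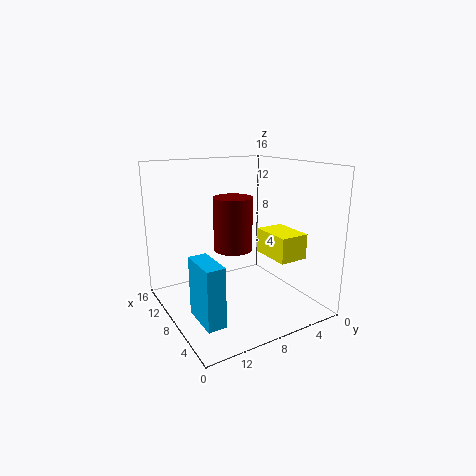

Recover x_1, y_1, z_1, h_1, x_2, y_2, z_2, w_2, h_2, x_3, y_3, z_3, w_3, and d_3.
x_1 = 6.5
y_1 = 9.5
z_1 = 7.5
h_1 = 5.5
x_2 = 3.5
y_2 = 12
z_2 = 0.5
w_2 = 4.5
h_2 = 6.5
x_3 = 5
y_3 = 0.5
z_3 = 5
w_3 = 5
d_3 = 3.5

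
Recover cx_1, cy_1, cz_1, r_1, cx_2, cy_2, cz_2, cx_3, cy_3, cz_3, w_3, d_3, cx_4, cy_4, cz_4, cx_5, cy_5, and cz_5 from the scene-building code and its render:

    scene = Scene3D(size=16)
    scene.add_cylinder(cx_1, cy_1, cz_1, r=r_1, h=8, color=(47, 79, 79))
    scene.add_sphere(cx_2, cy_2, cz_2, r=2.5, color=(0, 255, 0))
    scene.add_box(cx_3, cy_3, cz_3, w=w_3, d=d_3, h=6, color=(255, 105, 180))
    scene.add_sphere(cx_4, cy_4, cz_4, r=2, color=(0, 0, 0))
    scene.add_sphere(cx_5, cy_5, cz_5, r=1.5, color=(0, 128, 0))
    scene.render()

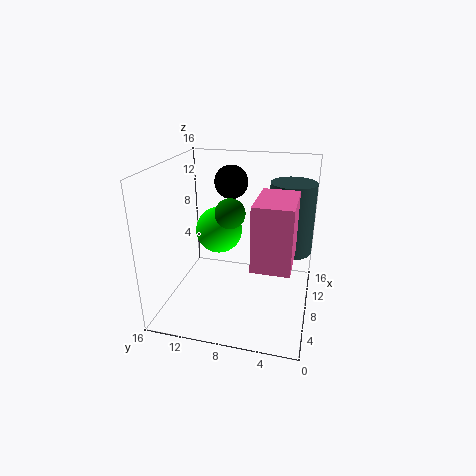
cx_1 = 10.5
cy_1 = 2.5
cz_1 = 6
r_1 = 2.5
cx_2 = 7.5
cy_2 = 10
cz_2 = 9
cx_3 = 0.5
cy_3 = 1.5
cz_3 = 8.5
w_3 = 5.5
d_3 = 3.5
cx_4 = 12.5
cy_4 = 10
cz_4 = 13
cx_5 = 5
cy_5 = 8
cz_5 = 12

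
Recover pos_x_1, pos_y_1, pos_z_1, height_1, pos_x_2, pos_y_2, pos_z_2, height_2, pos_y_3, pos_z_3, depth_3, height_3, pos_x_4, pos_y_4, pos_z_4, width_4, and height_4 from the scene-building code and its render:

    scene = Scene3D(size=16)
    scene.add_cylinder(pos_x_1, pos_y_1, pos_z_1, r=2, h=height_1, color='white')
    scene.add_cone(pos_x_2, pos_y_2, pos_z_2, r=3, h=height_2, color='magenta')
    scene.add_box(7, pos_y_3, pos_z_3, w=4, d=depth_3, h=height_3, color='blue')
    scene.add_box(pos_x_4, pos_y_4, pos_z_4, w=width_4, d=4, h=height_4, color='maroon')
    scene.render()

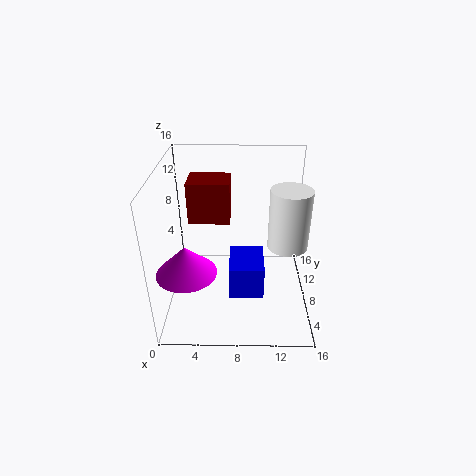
pos_x_1 = 13
pos_y_1 = 5
pos_z_1 = 9
height_1 = 6
pos_x_2 = 3
pos_y_2 = 3
pos_z_2 = 7
height_2 = 3
pos_y_3 = 6
pos_z_3 = 1
depth_3 = 5
height_3 = 4
pos_x_4 = 2
pos_y_4 = 11
pos_z_4 = 8
width_4 = 5
height_4 = 5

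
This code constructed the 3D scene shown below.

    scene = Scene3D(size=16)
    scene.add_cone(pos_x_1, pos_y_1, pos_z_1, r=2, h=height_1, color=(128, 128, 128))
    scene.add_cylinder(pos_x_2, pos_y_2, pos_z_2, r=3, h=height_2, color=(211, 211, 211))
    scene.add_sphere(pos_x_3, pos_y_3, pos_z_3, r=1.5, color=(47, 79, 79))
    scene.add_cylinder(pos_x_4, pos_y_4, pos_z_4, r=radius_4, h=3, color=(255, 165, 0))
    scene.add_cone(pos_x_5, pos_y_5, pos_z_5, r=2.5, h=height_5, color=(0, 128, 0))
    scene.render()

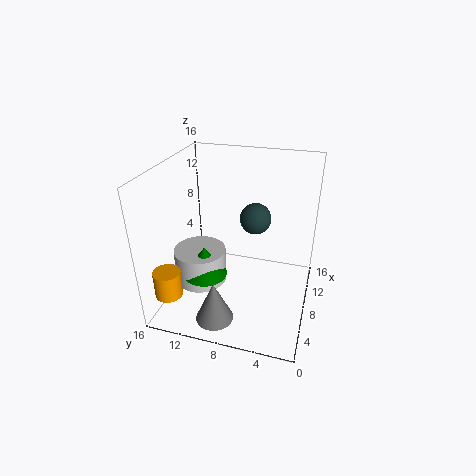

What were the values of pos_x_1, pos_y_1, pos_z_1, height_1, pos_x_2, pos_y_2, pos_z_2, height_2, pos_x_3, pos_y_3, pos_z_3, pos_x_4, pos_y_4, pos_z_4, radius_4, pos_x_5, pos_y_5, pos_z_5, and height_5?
pos_x_1 = 2.5; pos_y_1 = 9; pos_z_1 = 1; height_1 = 4.5; pos_x_2 = 7.5; pos_y_2 = 12.5; pos_z_2 = 2; height_2 = 4; pos_x_3 = 5.5; pos_y_3 = 5.5; pos_z_3 = 12; pos_x_4 = 3; pos_y_4 = 14.5; pos_z_4 = 2.5; radius_4 = 1.5; pos_x_5 = 6.5; pos_y_5 = 11.5; pos_z_5 = 3.5; height_5 = 3.5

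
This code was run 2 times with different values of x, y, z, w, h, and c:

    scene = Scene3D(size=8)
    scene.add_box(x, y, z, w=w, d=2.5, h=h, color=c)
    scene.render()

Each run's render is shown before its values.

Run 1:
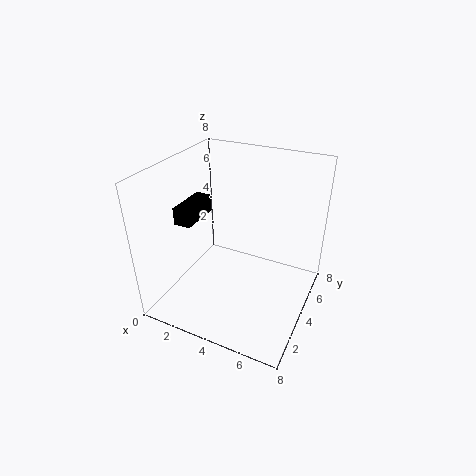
x = 0.5, y = 3, z = 4.5, w = 1, h = 1, c = 'black'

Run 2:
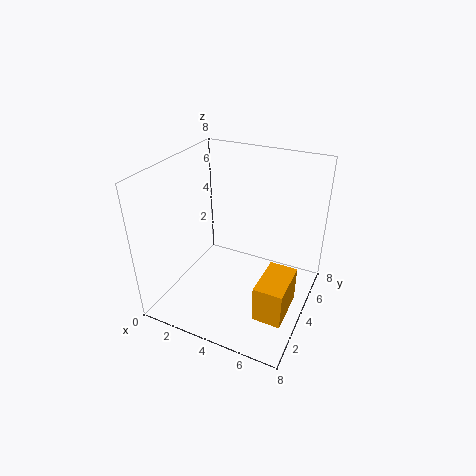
x = 6, y = 1.5, z = 1, w = 1.5, h = 2, c = 'orange'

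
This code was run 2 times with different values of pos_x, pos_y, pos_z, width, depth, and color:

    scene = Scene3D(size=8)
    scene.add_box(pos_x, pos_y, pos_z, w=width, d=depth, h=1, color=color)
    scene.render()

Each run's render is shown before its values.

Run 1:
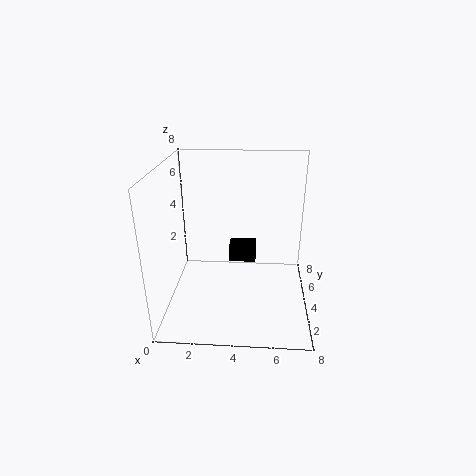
pos_x = 3.5; pos_y = 4; pos_z = 2.5; width = 1.5; depth = 1; color = 'black'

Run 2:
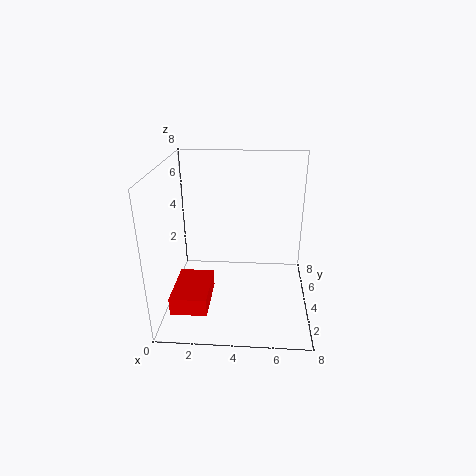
pos_x = 0.5; pos_y = 1.5; pos_z = 0.5; width = 2; depth = 3; color = 'red'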